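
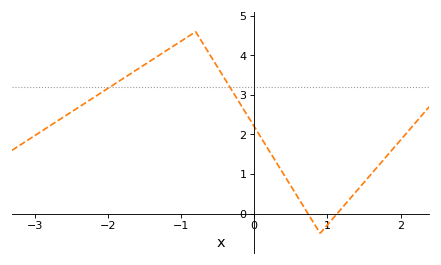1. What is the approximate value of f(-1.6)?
3.6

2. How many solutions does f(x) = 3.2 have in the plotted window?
2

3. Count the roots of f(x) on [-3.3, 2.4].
2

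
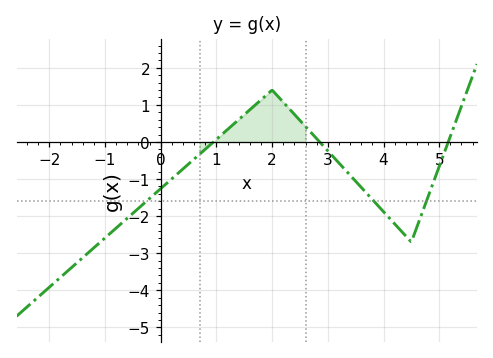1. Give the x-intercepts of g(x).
1, 2.8, 5.2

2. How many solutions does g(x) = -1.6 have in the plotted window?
3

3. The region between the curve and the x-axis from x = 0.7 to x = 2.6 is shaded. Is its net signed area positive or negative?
positive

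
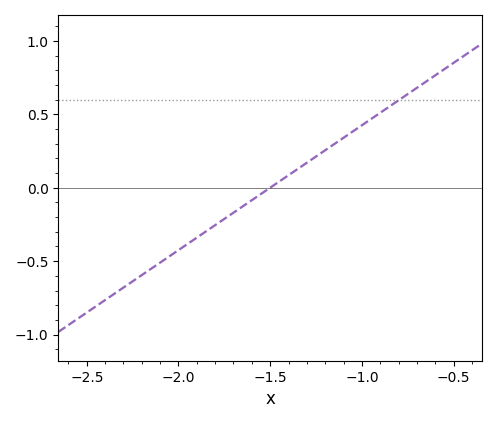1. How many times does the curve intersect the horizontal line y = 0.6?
1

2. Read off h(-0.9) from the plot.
0.51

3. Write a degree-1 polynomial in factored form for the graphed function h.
y = 0.85(x + 1.5)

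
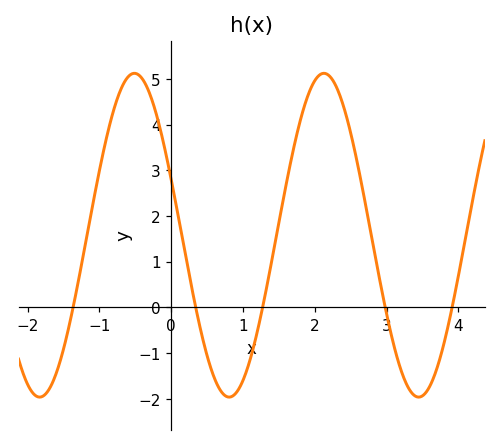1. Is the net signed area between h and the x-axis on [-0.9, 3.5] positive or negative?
positive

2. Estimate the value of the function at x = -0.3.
4.7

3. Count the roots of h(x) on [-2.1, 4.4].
5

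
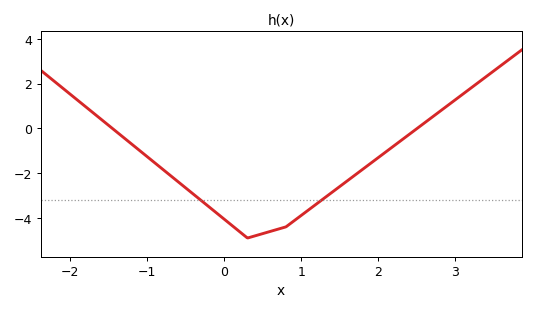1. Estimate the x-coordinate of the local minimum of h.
0.299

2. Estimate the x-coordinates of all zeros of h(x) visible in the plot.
-1.45, 2.5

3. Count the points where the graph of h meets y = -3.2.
2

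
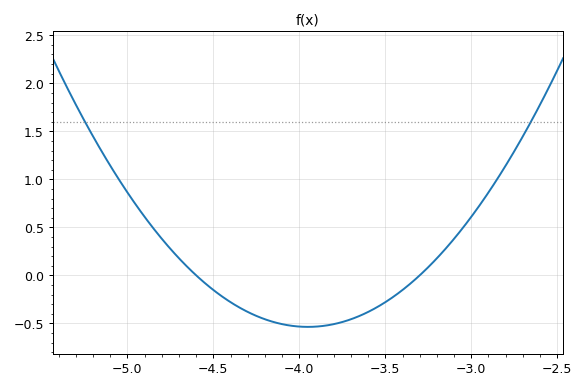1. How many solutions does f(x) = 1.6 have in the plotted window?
2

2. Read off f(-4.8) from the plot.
0.4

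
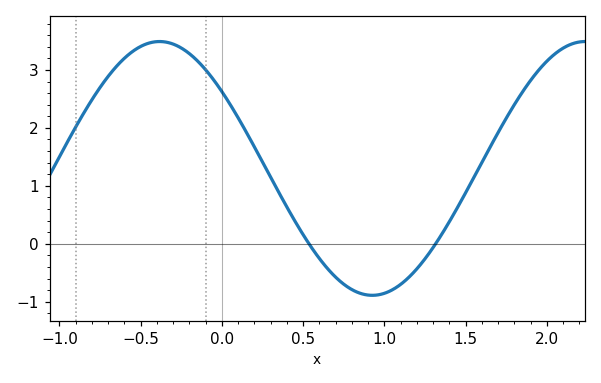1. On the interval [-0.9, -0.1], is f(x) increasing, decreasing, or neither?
neither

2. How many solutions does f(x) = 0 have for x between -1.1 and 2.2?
2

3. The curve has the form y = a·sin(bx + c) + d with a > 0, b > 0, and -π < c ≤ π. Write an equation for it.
y = 2.19sin(2.4x + 2.5) + 1.3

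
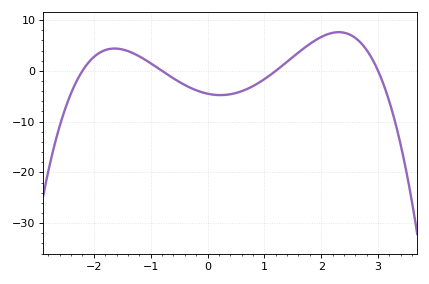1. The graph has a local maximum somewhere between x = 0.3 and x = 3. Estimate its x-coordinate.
2.31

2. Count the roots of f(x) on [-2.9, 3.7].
4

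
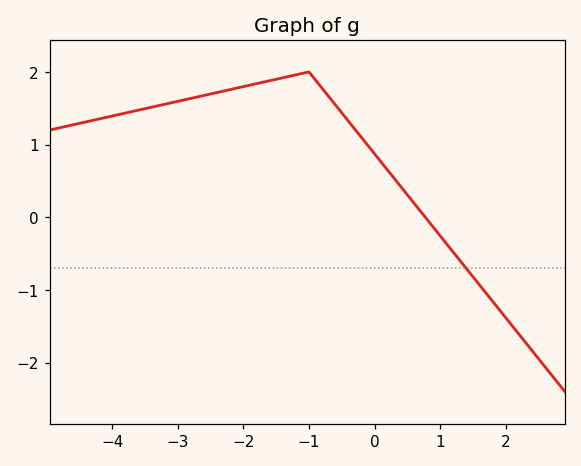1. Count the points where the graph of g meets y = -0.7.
1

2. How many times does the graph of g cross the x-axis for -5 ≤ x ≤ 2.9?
1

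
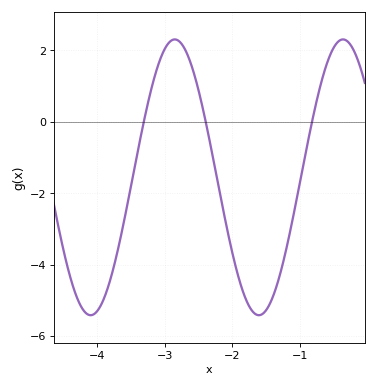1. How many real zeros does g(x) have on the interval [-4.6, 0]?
3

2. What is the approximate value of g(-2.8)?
2.2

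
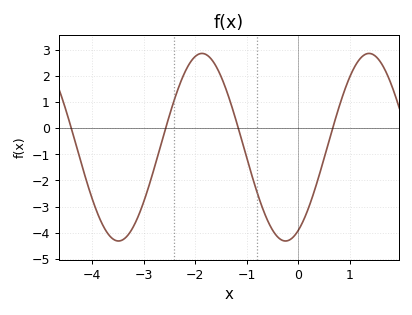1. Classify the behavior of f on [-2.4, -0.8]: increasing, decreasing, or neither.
neither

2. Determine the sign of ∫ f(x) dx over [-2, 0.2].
negative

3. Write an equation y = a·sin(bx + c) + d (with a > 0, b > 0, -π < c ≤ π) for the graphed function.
y = 3.58sin(1.9x - 1.1) - 0.73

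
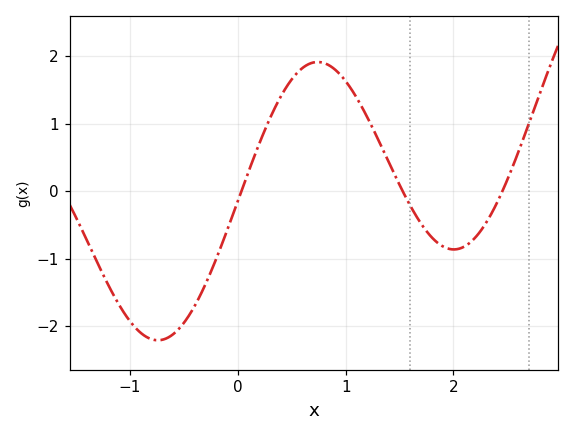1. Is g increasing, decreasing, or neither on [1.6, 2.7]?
neither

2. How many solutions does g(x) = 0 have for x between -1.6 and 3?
3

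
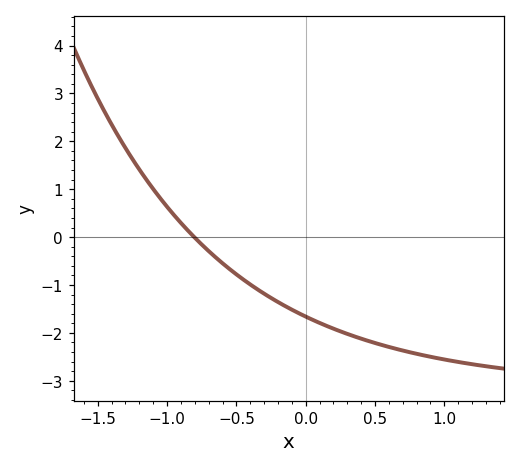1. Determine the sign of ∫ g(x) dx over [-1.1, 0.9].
negative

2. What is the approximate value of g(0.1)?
-1.79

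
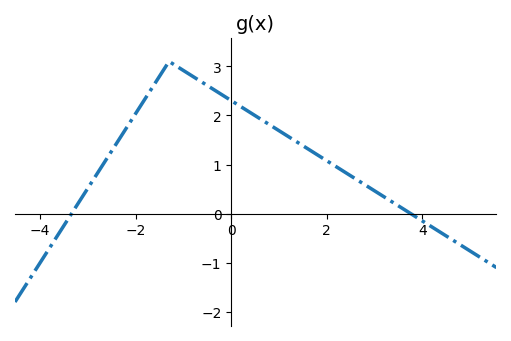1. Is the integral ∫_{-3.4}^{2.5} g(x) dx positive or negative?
positive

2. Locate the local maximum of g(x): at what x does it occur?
-1.3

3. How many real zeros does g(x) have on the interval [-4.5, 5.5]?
2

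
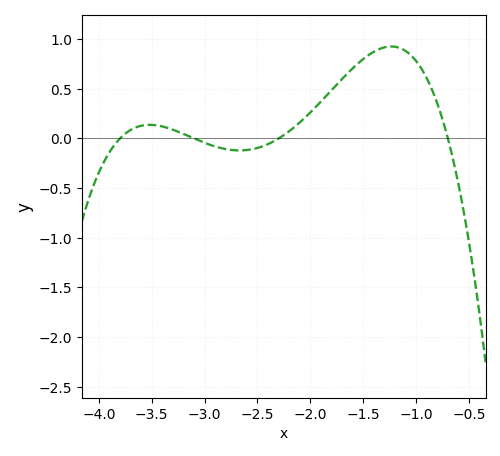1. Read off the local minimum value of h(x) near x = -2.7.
-0.12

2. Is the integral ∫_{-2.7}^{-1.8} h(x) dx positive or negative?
positive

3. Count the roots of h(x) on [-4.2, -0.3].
4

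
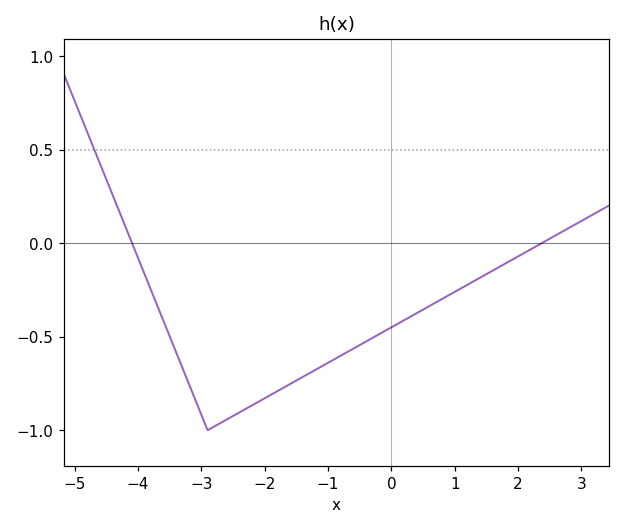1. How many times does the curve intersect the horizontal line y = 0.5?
1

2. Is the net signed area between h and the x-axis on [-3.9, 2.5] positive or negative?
negative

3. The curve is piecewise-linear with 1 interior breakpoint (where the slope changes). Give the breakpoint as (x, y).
(-2.9, -1)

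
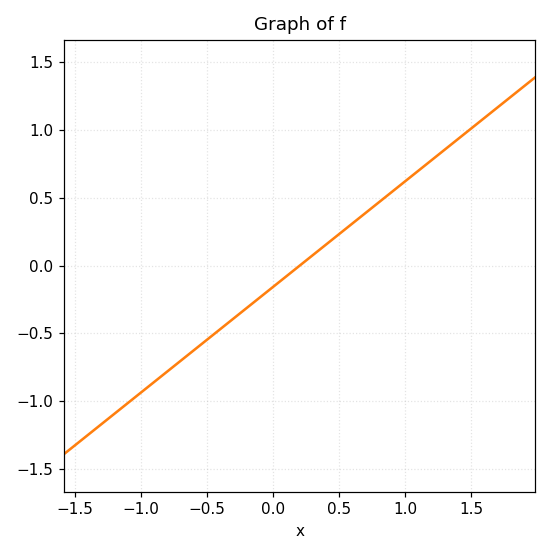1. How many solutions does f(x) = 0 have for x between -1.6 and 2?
1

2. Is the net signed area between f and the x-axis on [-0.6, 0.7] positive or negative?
negative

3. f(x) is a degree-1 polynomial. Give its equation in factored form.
y = 0.78(x - 0.2)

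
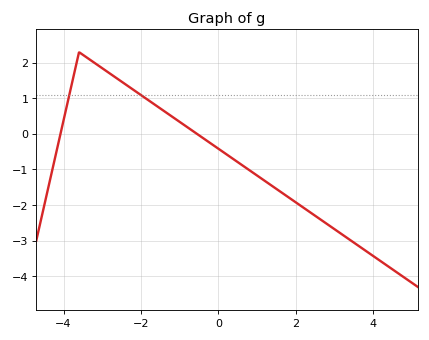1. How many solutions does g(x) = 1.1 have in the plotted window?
2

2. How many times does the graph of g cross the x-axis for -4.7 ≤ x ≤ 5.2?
2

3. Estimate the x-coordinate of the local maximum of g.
-3.6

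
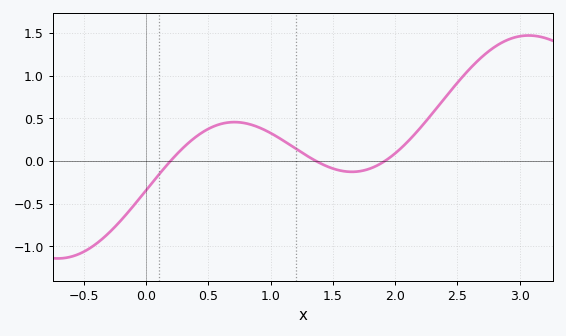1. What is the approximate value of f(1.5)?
-0.089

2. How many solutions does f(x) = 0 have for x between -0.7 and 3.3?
3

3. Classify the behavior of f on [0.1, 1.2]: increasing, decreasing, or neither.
neither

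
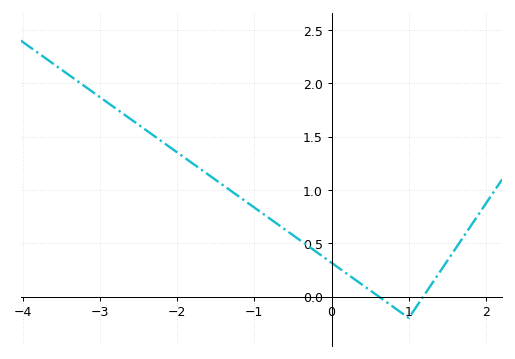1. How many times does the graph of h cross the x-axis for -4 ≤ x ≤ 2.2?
2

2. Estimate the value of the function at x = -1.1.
0.9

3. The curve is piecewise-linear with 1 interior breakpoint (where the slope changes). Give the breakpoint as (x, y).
(1, -0.2)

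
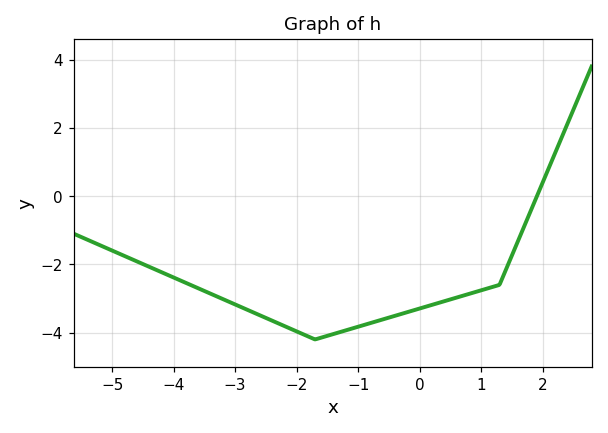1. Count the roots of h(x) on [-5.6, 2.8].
1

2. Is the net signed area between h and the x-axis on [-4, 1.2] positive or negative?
negative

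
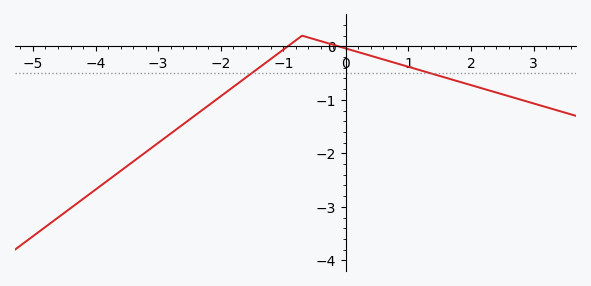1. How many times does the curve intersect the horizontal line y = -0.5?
2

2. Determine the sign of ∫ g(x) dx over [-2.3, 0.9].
negative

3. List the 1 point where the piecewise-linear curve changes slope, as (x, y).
(-0.7, 0.2)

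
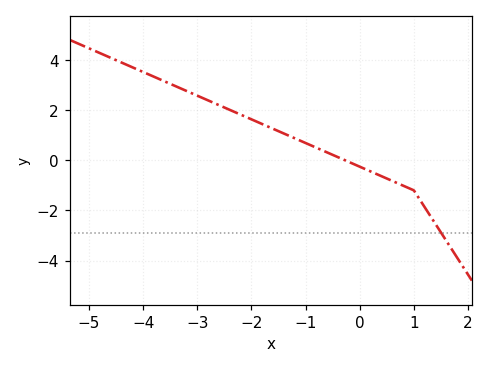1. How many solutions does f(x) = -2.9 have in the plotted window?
1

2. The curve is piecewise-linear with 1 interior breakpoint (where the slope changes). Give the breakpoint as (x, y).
(1, -1.2)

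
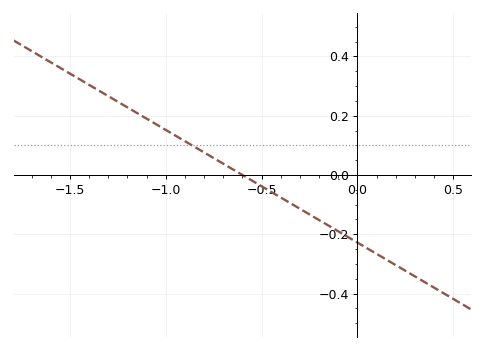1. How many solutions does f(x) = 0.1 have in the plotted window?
1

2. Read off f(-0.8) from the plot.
0.076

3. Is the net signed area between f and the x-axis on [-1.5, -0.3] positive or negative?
positive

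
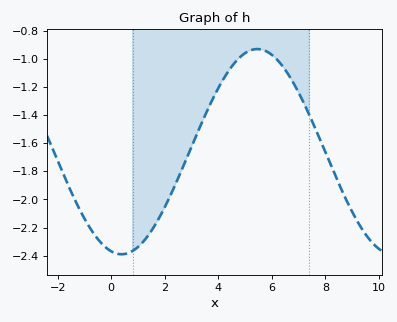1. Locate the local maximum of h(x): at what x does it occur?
5.46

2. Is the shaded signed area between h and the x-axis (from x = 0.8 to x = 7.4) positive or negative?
negative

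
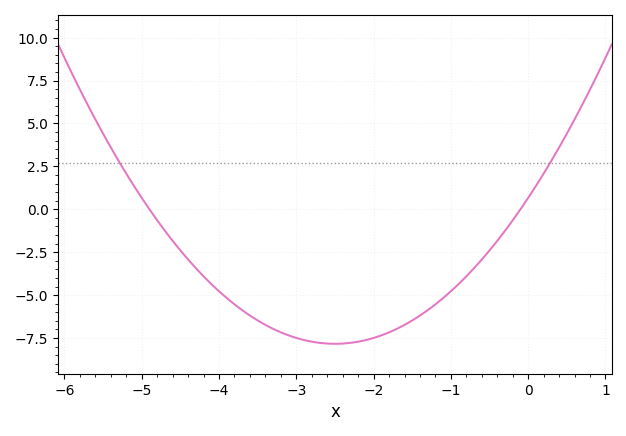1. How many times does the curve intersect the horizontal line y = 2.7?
2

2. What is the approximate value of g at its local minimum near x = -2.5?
-7.83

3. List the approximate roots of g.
-4.9, -0.1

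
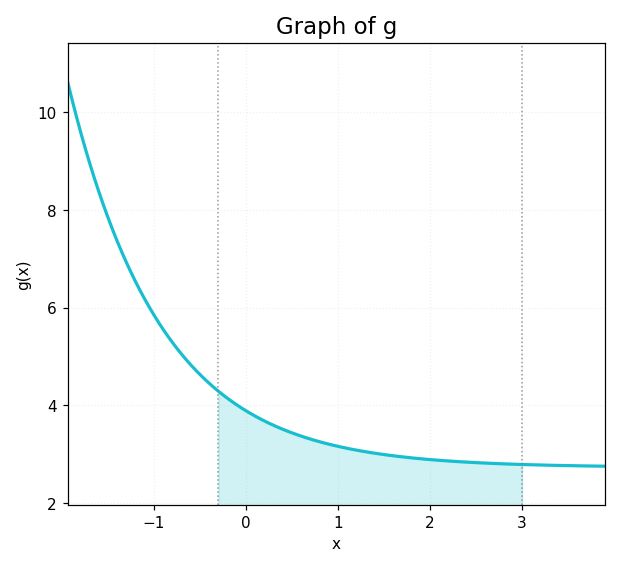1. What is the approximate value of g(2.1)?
2.8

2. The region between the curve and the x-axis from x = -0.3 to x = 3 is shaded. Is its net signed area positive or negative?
positive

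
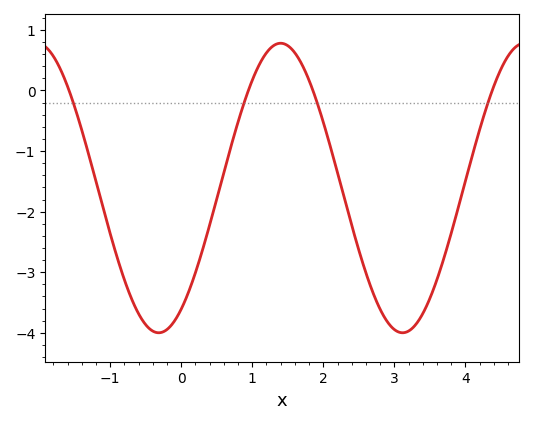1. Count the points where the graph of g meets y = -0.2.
4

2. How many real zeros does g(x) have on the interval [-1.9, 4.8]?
4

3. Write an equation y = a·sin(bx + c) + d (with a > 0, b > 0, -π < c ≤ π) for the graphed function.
y = 2.39sin(1.8x - 0.99) - 1.61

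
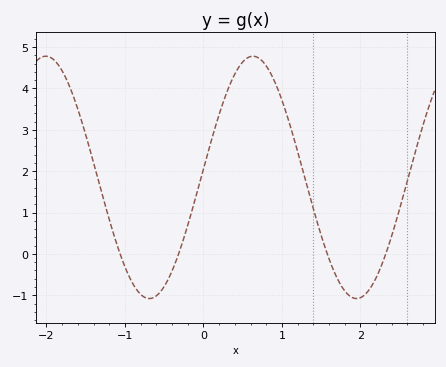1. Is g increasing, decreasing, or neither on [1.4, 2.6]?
neither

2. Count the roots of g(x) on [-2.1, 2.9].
4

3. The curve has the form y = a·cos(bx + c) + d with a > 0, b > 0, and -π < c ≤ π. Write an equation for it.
y = 2.93cos(2.4x - 1.5) + 1.85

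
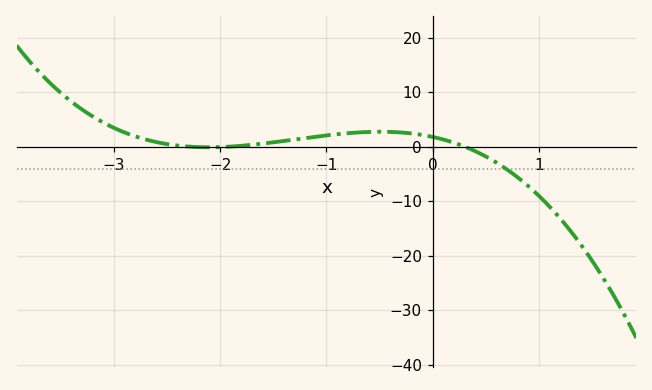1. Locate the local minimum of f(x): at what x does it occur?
-2.1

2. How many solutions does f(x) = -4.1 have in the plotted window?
1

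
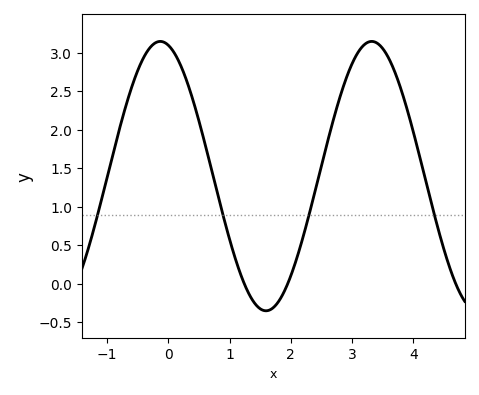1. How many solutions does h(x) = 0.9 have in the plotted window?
4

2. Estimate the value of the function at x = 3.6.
2.93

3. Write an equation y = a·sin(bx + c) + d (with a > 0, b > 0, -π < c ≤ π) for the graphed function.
y = 1.75sin(1.82x + 1.81) + 1.4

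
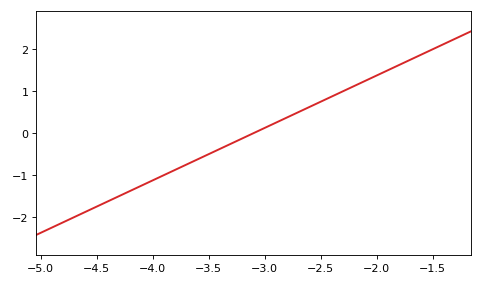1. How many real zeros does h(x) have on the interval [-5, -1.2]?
1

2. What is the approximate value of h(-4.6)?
-1.88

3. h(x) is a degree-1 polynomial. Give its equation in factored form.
y = 1.25(x + 3.1)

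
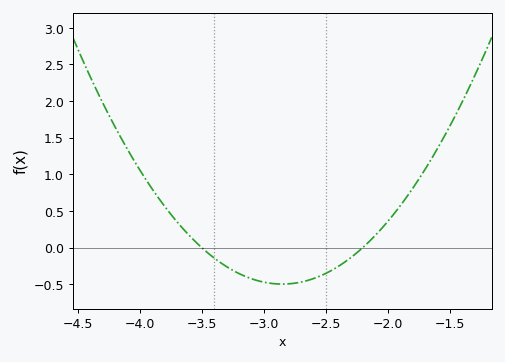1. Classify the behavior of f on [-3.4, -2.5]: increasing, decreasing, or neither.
neither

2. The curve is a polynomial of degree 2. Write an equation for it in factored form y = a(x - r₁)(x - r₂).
y = 1.18(x + 3.5)(x + 2.2)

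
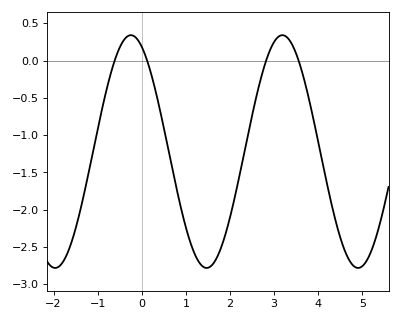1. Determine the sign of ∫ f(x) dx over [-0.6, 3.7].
negative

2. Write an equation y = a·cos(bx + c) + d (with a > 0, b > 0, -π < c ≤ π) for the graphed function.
y = 1.56cos(1.8x + 0.45) - 1.22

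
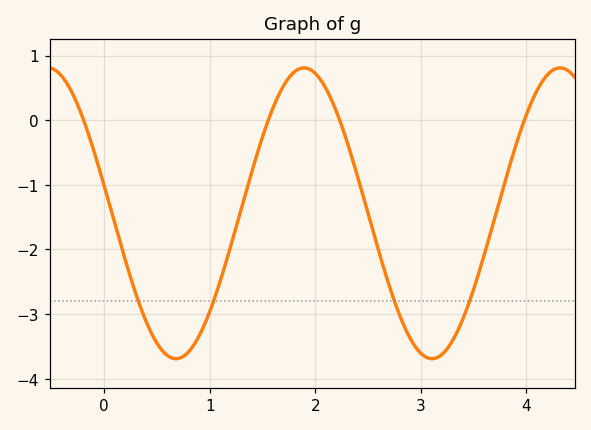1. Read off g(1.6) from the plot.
0.195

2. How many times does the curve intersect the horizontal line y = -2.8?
4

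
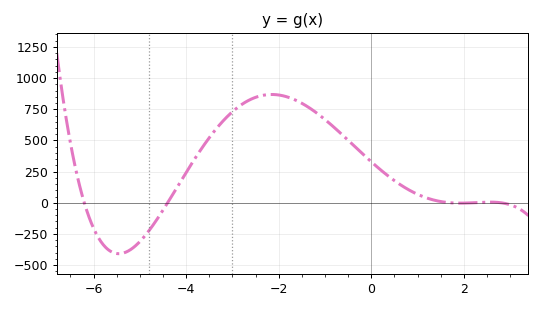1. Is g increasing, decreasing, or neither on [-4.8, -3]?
increasing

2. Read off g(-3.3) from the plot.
620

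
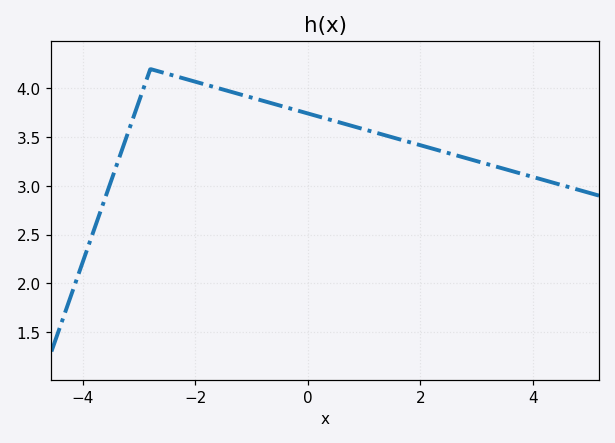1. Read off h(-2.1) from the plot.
4.09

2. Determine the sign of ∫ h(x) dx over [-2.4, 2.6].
positive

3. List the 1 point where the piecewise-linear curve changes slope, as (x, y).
(-2.8, 4.2)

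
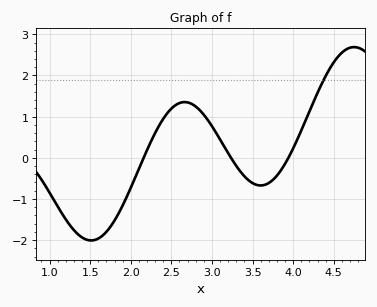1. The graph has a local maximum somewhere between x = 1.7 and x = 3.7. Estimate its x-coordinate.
2.7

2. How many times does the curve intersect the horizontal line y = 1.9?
1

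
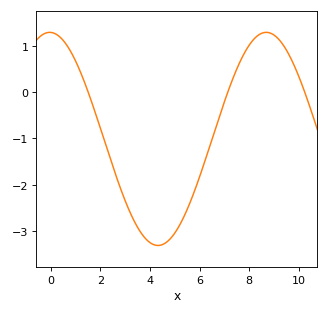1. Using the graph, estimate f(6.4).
-1.18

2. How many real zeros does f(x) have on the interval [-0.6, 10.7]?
3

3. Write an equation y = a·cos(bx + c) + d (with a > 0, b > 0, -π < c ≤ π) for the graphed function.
y = 2.3cos(0.72x + 0.03) - 1.01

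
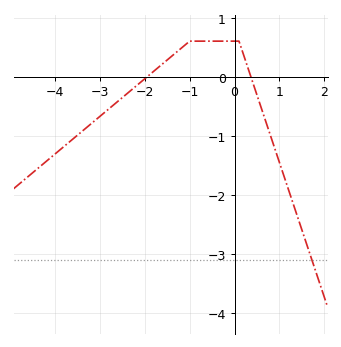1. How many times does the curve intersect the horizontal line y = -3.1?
1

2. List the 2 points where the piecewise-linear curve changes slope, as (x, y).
(-1, 0.6); (0.1, 0.6)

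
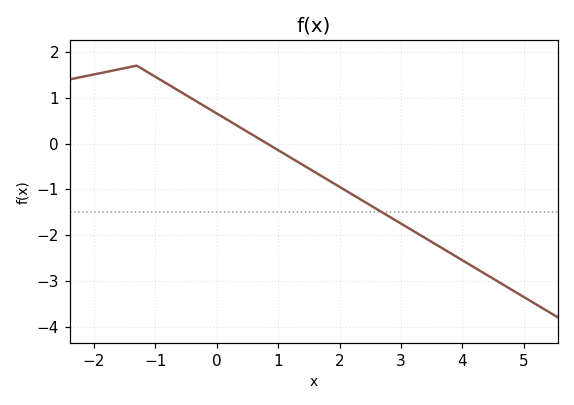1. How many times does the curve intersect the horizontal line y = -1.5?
1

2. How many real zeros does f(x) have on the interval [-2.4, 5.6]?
1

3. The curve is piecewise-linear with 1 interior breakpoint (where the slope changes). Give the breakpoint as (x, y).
(-1.3, 1.7)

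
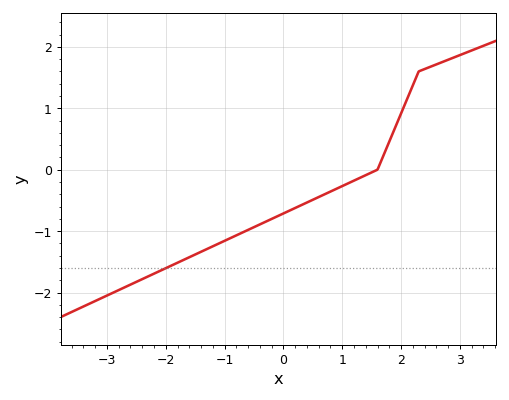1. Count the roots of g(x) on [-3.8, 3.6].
1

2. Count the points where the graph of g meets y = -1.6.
1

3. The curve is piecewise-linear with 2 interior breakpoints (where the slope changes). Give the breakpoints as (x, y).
(1.6, 0); (2.3, 1.6)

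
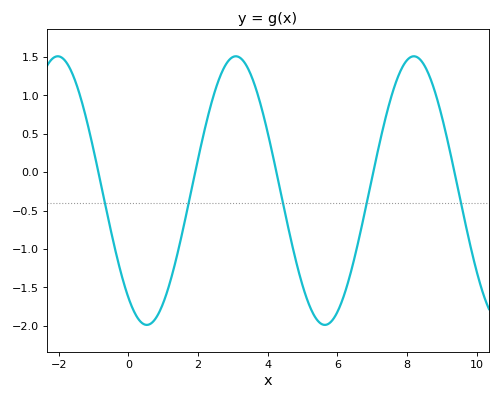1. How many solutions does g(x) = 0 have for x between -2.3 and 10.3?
5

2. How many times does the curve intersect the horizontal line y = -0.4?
5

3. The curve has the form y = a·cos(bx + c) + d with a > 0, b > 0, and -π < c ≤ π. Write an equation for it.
y = 1.75cos(1.2x + 2.5) - 0.24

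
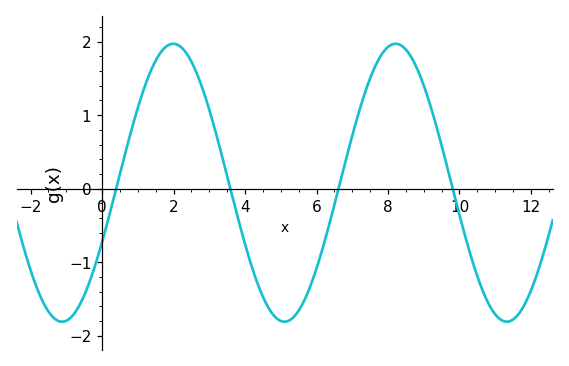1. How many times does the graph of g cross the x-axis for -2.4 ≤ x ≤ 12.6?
4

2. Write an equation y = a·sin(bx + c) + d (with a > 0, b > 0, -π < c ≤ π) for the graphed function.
y = 1.89sin(1.01x - 0.442) + 0.08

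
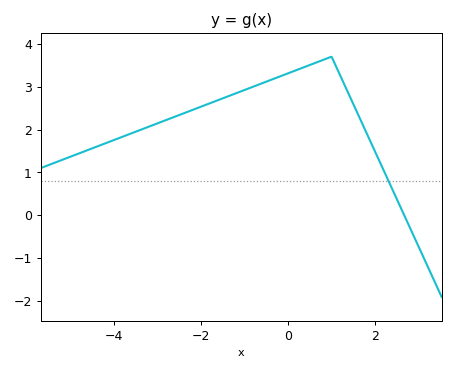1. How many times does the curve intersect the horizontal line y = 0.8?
1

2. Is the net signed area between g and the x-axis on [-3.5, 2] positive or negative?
positive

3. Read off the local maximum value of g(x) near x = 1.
3.7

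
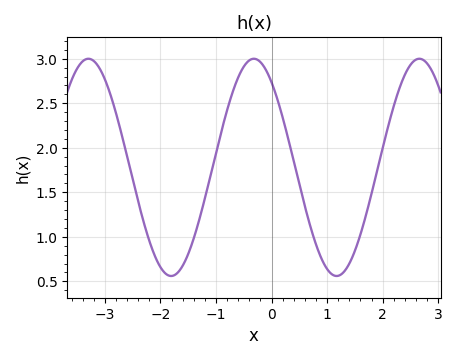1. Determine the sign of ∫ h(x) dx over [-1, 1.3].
positive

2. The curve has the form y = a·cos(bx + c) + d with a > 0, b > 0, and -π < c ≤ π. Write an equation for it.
y = 1.22cos(2.1x + 0.67) + 1.78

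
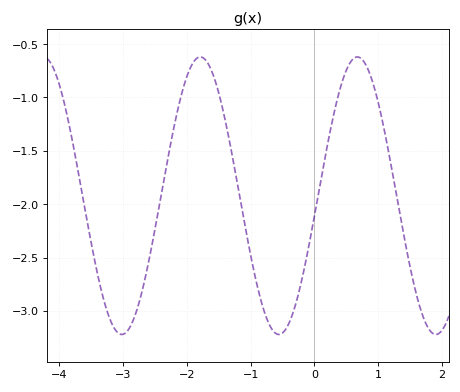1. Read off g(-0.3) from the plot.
-2.95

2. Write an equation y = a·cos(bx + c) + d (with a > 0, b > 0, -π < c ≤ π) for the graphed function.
y = 1.3cos(2.55x - 1.72) - 1.92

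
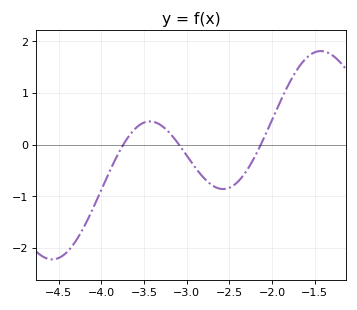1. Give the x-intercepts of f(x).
-3.75, -3.1, -2.15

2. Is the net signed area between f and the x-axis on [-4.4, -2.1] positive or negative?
negative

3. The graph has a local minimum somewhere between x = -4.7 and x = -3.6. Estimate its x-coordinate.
-4.55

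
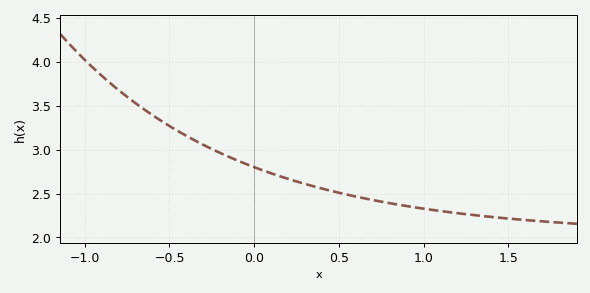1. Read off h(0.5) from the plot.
2.51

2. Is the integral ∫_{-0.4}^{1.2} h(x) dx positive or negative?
positive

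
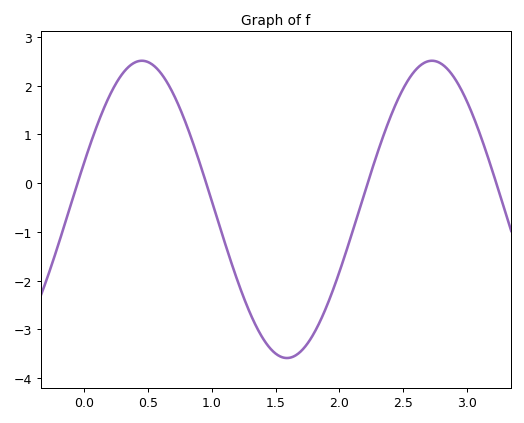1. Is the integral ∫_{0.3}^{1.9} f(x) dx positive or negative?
negative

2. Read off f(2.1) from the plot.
-1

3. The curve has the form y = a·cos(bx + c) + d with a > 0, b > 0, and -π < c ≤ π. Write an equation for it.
y = 3.05cos(2.8x - 1.3) - 0.54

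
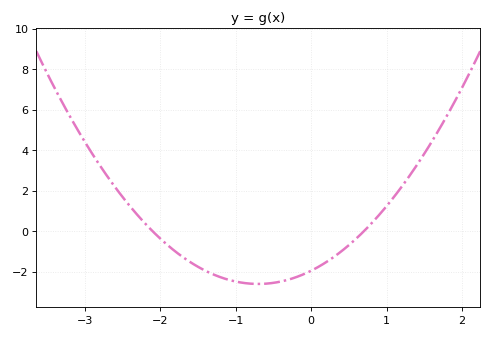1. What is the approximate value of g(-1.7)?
-1.2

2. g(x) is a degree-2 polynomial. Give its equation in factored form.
y = 1.33(x + 2.1)(x - 0.7)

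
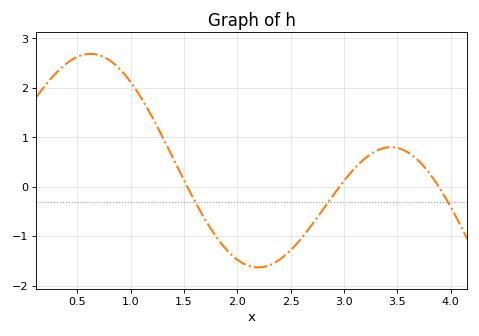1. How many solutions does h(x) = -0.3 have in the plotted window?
3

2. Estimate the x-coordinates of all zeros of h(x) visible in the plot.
1.5, 3, 3.9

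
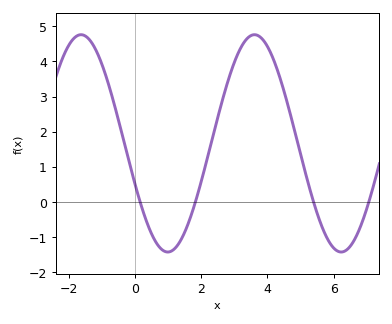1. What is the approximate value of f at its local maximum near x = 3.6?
4.76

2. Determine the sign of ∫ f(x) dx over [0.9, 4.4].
positive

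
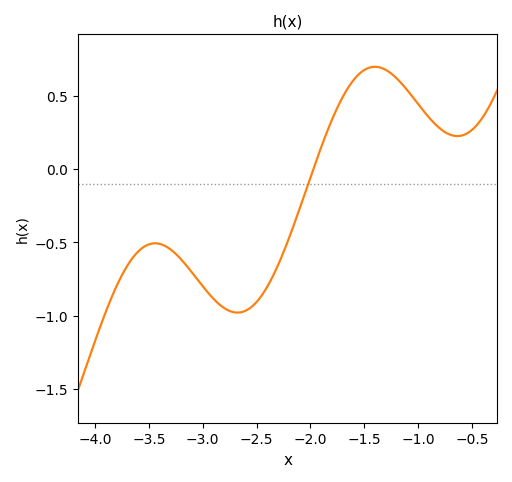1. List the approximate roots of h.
-2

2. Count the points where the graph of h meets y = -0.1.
1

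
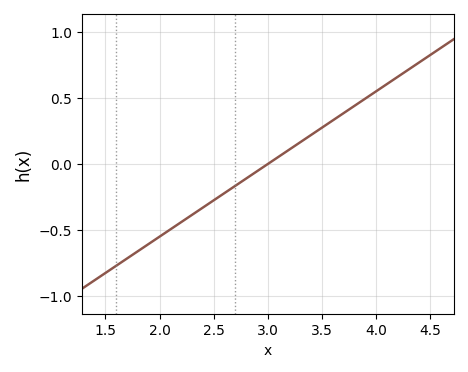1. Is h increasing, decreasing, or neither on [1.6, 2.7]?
increasing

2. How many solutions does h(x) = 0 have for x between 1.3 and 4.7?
1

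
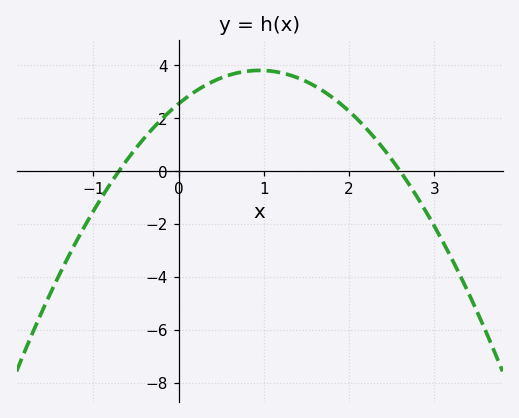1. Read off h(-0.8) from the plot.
-0.476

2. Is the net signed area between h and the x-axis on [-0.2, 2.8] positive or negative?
positive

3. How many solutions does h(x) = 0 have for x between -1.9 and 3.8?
2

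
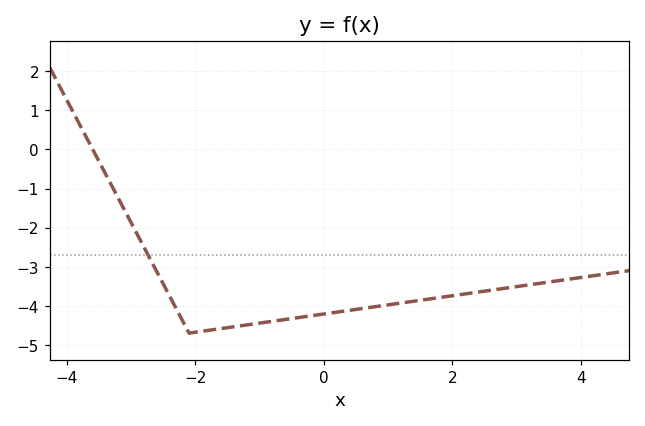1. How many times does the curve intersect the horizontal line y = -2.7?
1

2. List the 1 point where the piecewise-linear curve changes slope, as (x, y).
(-2.1, -4.7)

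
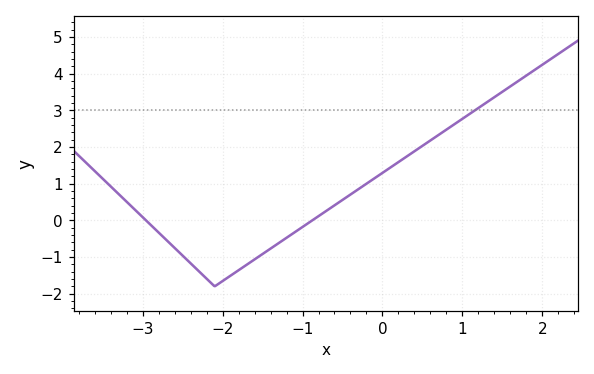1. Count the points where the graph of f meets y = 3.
1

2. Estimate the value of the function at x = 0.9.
2.6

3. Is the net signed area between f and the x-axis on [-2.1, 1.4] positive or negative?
positive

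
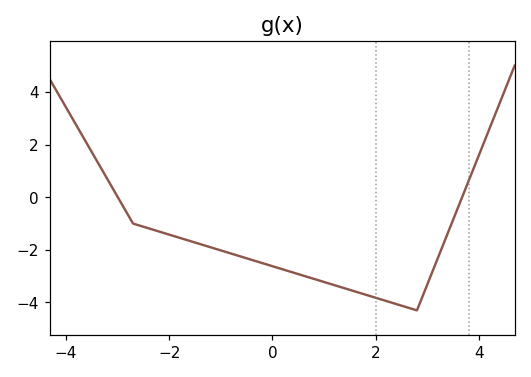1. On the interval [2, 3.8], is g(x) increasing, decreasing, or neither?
neither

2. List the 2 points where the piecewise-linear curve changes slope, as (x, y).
(-2.7, -1); (2.8, -4.3)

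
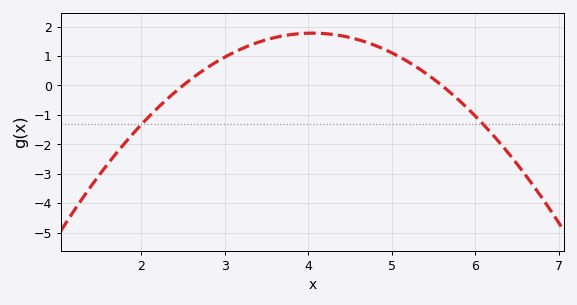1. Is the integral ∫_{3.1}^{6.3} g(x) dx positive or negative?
positive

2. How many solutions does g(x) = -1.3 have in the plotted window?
2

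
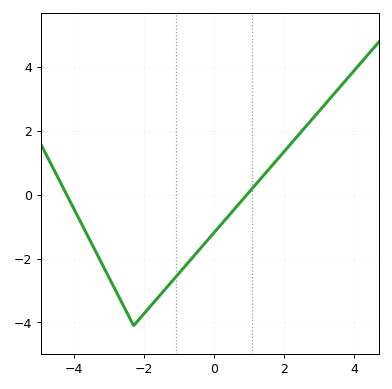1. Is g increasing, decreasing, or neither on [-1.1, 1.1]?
increasing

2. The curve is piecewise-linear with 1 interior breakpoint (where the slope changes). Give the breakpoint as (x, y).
(-2.3, -4.1)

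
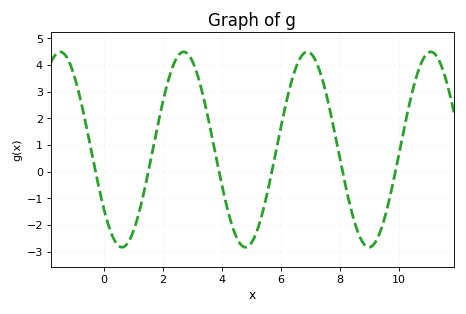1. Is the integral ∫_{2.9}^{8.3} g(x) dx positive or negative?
positive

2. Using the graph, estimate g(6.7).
4.3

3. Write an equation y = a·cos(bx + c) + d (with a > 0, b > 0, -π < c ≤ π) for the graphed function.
y = 3.66cos(1.5x + 2.2) + 0.83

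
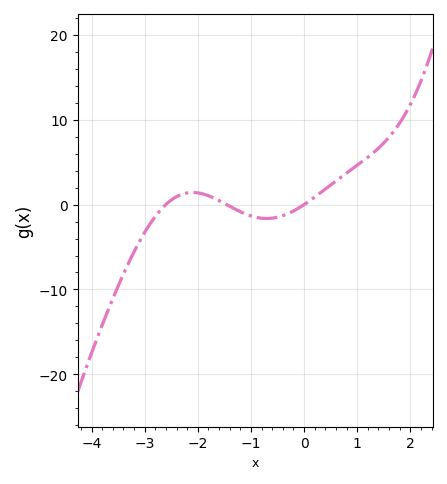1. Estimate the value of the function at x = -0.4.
-1.3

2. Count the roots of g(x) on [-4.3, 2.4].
3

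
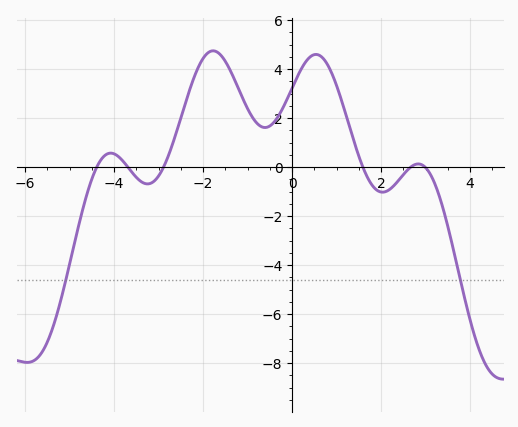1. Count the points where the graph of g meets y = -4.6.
2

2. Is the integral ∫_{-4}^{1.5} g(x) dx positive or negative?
positive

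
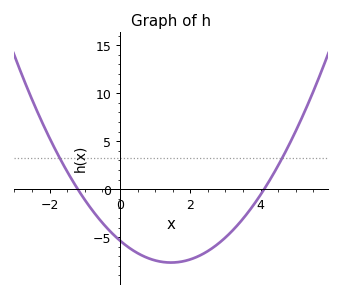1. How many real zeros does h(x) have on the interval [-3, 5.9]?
2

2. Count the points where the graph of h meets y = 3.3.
2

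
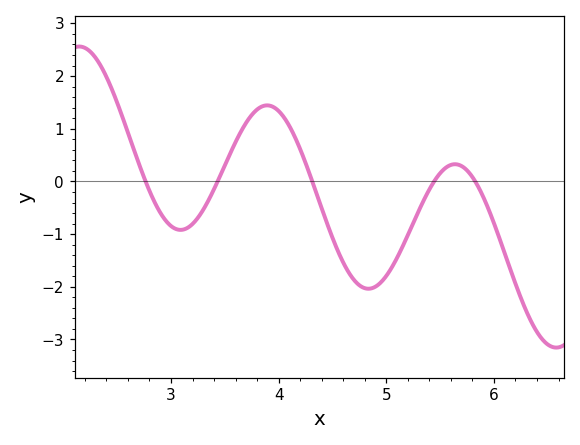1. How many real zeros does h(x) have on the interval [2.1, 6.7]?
5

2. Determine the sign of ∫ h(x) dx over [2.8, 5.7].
negative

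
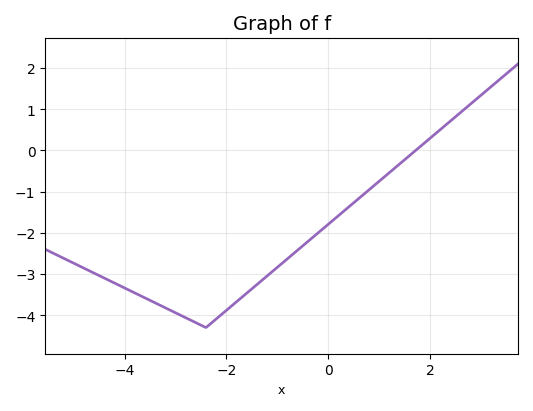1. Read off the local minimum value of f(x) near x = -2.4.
-4.3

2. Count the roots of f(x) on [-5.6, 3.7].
1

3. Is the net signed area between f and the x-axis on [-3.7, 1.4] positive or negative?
negative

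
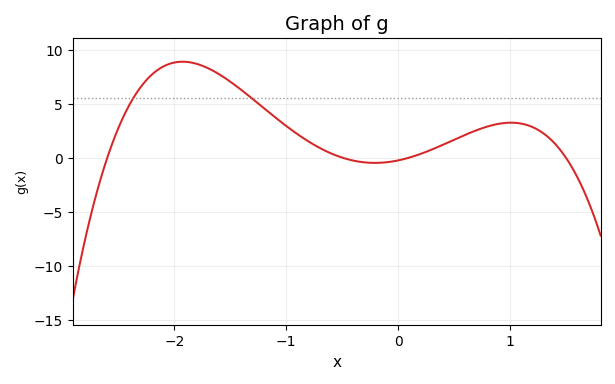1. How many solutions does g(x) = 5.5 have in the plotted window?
2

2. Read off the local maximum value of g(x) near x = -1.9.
9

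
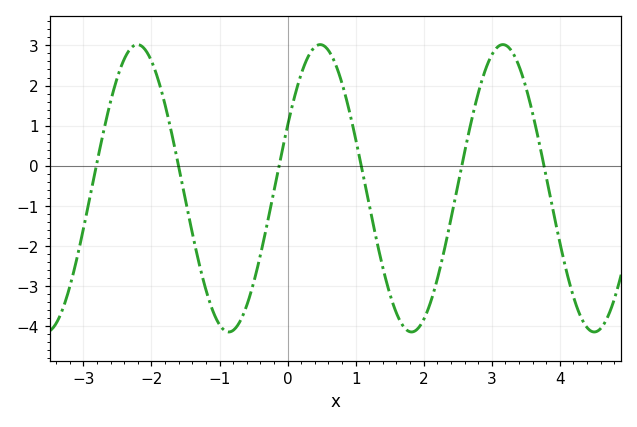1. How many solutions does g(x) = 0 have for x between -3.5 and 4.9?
6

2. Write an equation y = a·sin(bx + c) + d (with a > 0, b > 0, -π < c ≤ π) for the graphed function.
y = 3.58sin(2.3x + 0.45) - 0.56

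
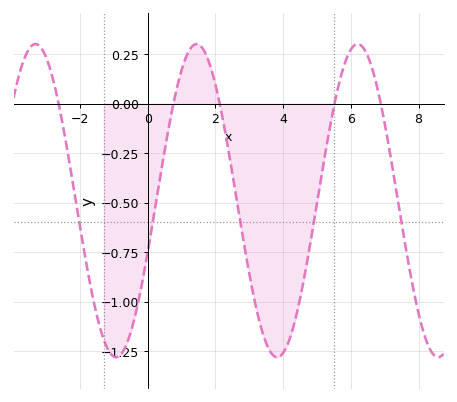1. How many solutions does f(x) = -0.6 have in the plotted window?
5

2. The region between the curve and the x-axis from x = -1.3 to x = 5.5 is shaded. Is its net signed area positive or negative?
negative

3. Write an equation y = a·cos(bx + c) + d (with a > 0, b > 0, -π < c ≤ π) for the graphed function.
y = 0.79cos(1.3x - 1.9) - 0.49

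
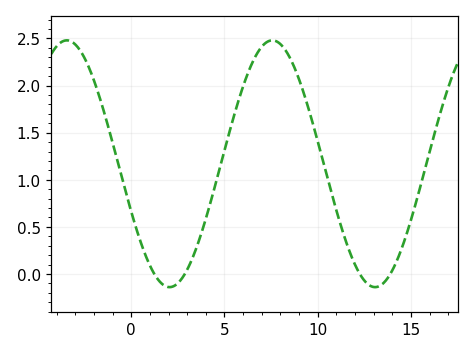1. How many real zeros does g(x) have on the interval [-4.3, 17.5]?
4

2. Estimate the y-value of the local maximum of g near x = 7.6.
2.5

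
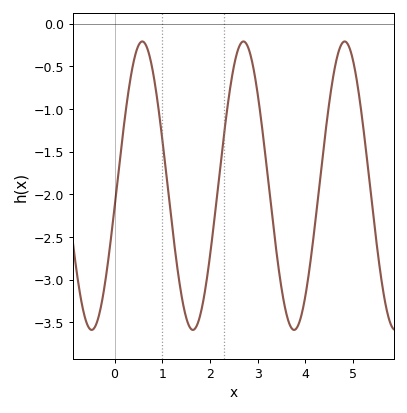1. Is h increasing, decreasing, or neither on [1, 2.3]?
neither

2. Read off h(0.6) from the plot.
-0.2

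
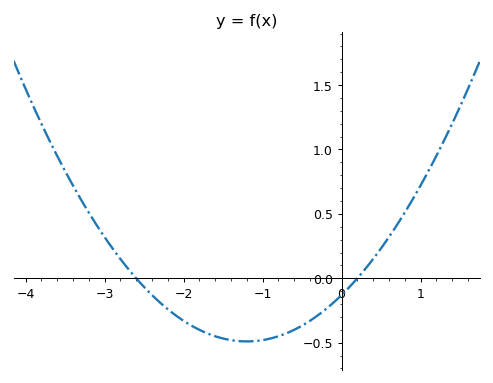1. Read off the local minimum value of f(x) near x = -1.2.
-0.49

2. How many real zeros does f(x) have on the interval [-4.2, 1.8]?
2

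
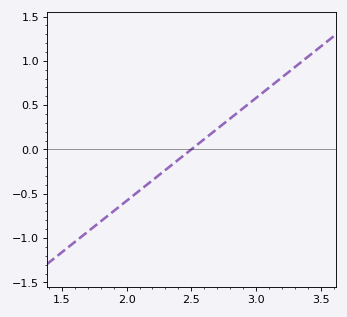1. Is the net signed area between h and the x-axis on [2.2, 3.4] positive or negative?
positive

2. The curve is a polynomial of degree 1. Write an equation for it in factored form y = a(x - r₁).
y = 1.16(x - 2.5)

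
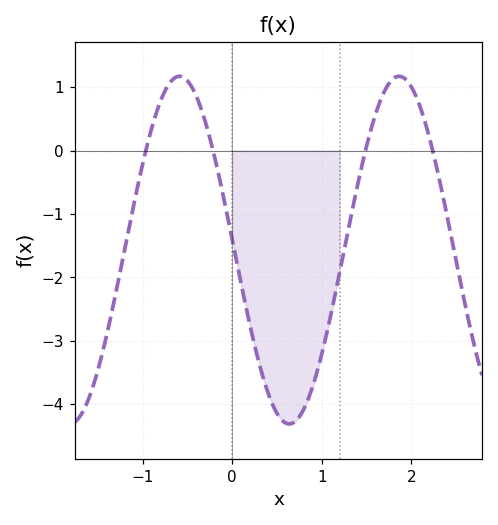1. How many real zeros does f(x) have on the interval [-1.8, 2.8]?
4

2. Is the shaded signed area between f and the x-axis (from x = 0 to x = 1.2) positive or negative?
negative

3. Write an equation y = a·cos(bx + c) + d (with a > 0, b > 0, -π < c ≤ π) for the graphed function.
y = 2.74cos(2.56x + 1.51) - 1.57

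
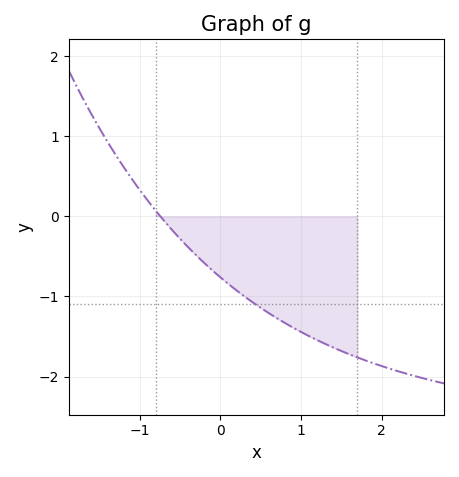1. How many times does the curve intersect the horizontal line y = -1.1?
1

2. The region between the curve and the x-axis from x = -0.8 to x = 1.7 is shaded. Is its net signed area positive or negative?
negative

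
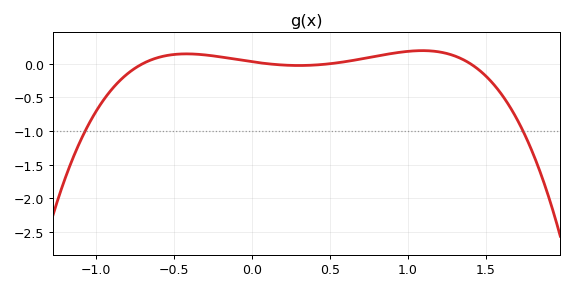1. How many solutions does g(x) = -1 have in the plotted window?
2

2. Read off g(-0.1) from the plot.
0.05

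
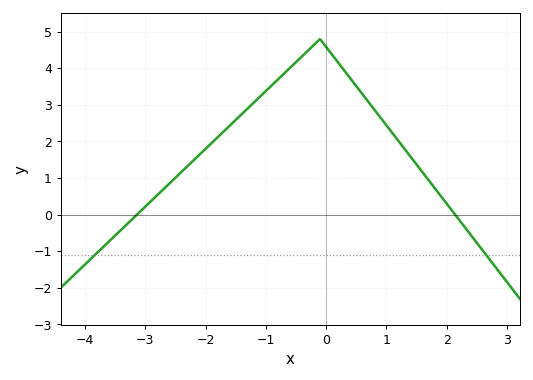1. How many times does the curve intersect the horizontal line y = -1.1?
2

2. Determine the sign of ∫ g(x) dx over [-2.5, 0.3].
positive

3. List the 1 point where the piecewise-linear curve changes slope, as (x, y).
(-0.1, 4.8)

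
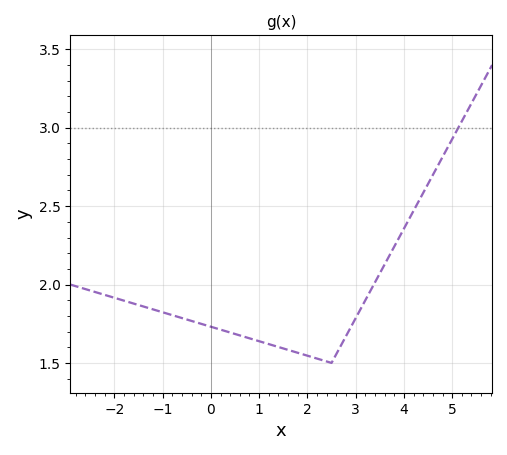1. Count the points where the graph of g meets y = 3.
1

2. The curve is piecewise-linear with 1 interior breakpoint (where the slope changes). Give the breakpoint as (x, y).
(2.5, 1.5)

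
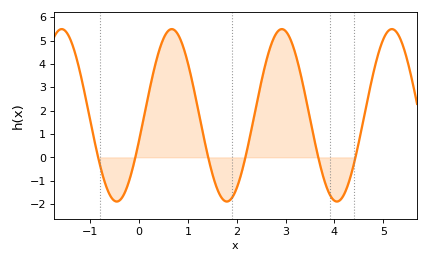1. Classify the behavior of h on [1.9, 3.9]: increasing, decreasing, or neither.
neither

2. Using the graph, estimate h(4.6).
1.7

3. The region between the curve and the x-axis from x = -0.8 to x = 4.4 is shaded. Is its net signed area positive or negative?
positive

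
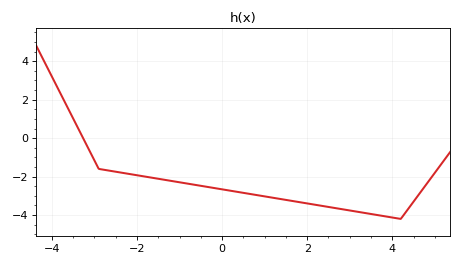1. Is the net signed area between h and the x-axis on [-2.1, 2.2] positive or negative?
negative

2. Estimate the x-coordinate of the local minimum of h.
4.2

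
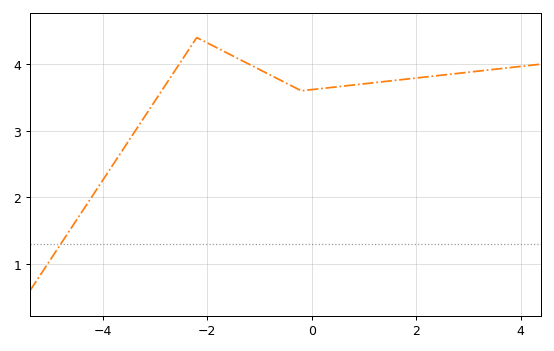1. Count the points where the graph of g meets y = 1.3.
1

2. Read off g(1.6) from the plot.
3.8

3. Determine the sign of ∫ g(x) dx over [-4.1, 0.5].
positive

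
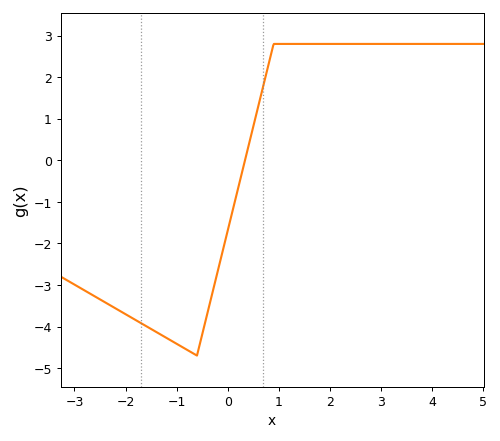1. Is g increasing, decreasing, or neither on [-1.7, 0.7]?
neither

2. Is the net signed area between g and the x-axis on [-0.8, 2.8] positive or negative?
positive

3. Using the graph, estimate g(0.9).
2.8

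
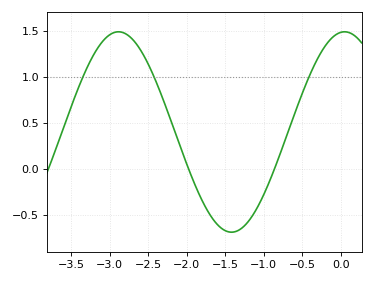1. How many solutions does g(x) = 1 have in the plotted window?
3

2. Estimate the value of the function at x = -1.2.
-0.575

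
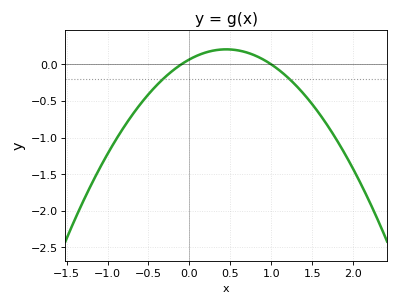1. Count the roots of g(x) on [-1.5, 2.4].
2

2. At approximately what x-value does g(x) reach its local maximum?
0.45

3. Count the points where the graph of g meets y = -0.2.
2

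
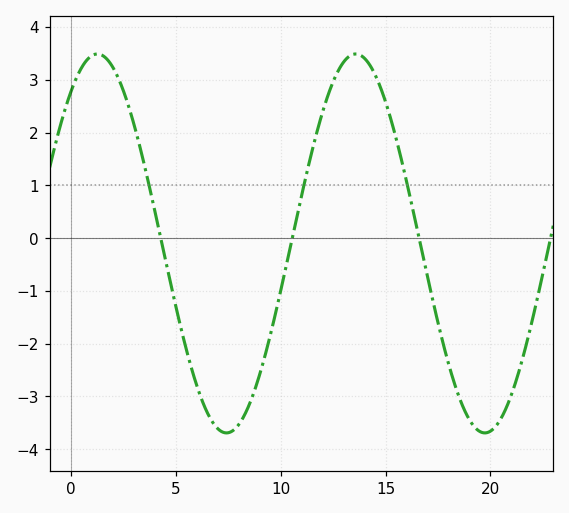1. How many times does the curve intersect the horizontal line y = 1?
3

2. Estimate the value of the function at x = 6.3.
-3.1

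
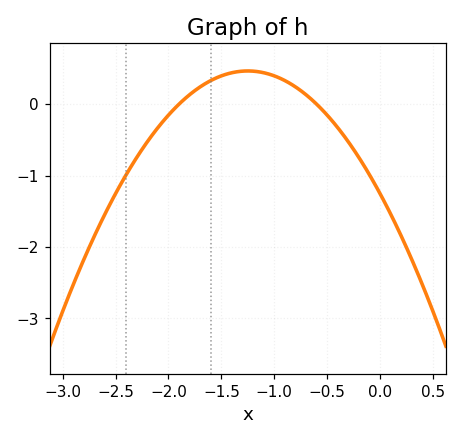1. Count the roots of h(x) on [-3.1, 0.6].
2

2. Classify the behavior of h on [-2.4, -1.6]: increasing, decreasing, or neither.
increasing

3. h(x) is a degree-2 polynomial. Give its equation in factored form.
y = -1.1(x + 1.9)(x + 0.6)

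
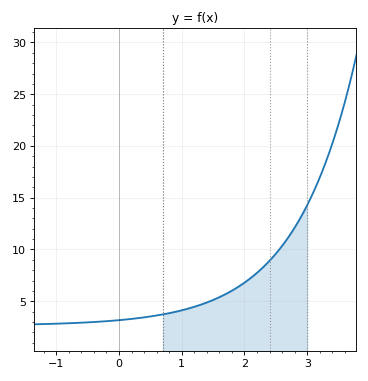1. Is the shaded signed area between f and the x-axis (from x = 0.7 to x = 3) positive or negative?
positive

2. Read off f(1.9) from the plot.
6.5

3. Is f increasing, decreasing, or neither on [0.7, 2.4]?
increasing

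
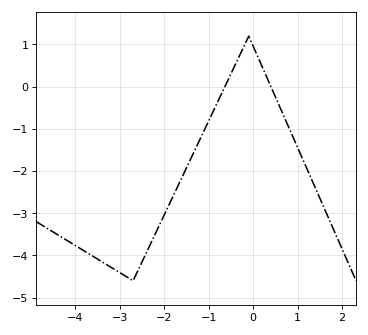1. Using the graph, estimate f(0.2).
0.479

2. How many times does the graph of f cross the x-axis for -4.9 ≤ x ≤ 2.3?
2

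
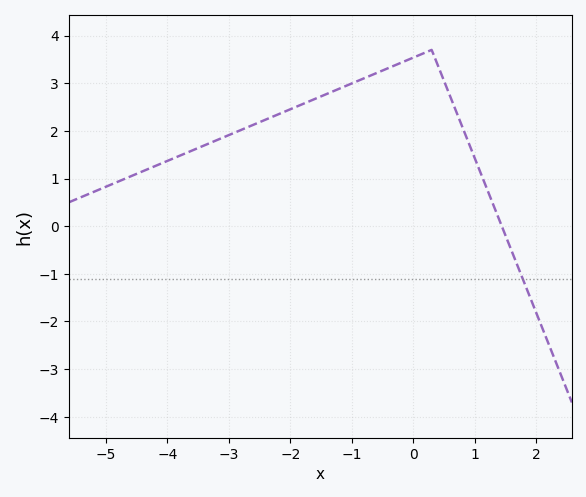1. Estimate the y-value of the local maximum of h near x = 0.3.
3.7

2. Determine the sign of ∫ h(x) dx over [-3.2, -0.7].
positive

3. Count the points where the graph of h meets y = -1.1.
1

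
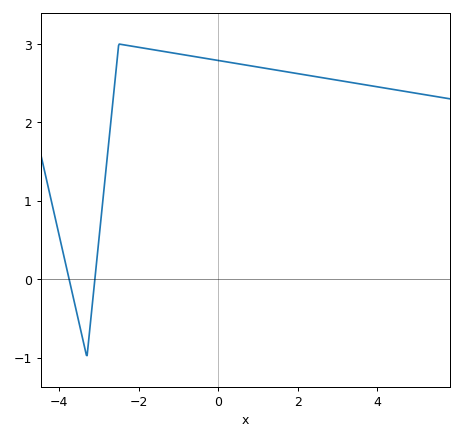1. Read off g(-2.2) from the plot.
3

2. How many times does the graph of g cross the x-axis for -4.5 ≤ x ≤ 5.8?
2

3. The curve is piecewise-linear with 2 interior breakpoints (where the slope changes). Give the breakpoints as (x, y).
(-3.3, -1); (-2.5, 3)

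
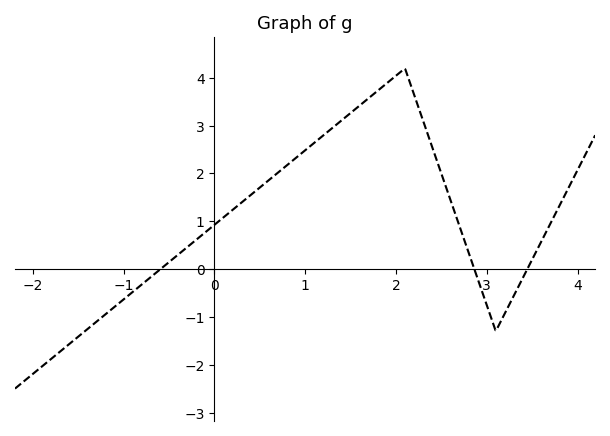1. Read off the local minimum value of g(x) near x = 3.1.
-1.29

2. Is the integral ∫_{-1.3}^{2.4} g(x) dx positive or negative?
positive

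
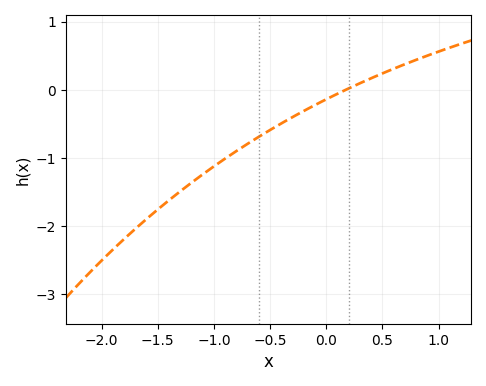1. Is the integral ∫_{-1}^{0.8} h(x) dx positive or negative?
negative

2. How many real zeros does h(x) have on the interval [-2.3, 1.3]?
1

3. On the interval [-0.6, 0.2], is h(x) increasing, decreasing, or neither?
increasing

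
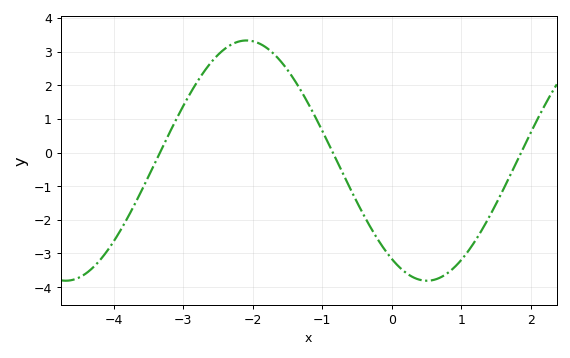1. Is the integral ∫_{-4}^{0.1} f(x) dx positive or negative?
positive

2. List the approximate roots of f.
-3.33, -0.85, 1.86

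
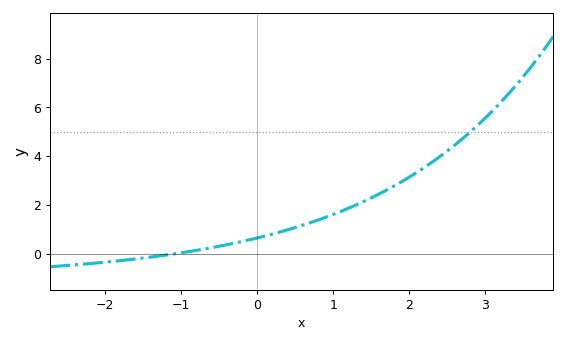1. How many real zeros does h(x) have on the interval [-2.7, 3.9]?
1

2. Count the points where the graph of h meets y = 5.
1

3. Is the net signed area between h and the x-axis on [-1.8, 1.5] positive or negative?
positive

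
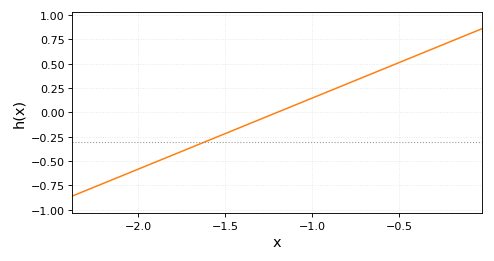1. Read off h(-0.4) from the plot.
0.584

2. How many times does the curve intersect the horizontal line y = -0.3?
1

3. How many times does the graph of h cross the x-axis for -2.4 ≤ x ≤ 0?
1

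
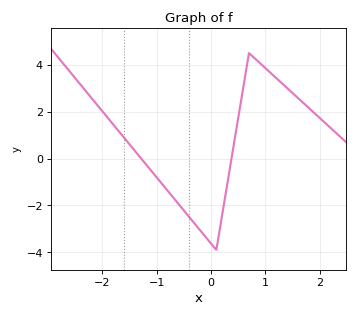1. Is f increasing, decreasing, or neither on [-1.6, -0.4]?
decreasing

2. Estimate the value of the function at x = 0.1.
-4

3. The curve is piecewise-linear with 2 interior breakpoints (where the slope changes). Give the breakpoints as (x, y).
(0.1, -3.9); (0.7, 4.5)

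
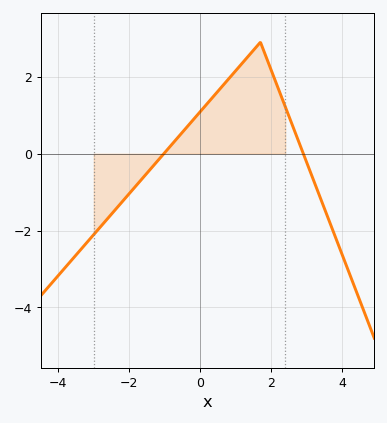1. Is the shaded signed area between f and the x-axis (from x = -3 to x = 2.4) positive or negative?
positive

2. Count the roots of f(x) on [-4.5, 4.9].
2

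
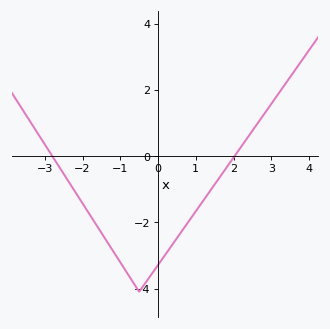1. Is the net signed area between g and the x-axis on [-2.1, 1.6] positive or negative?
negative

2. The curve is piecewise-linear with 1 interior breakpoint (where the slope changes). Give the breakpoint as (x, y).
(-0.5, -4.1)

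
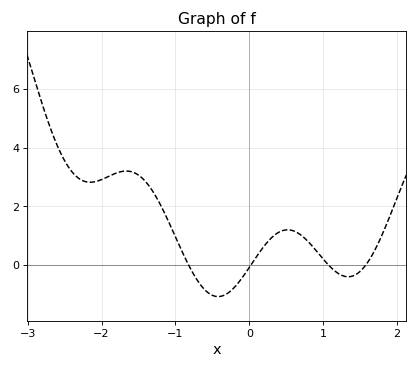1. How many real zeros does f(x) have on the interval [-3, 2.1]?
4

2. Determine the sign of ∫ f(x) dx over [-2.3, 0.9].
positive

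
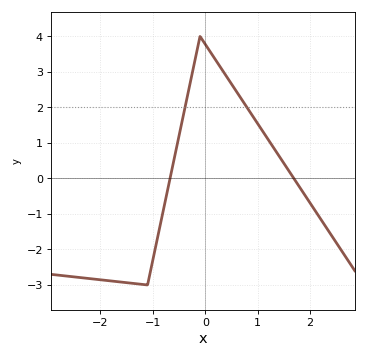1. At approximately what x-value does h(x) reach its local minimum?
-1.1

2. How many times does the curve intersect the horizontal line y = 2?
2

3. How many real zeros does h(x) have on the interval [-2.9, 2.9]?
2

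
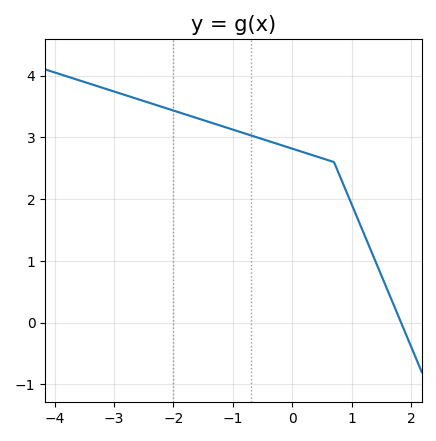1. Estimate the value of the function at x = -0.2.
2.88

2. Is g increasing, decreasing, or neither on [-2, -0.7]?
decreasing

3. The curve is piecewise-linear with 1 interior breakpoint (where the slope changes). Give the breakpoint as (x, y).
(0.7, 2.6)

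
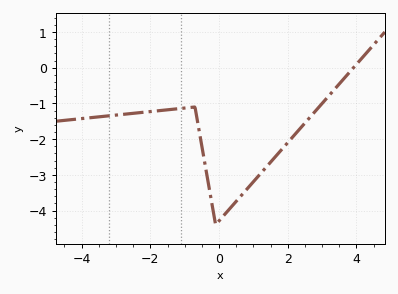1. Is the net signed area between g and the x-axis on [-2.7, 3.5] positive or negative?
negative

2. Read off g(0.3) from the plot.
-4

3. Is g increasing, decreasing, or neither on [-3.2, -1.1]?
increasing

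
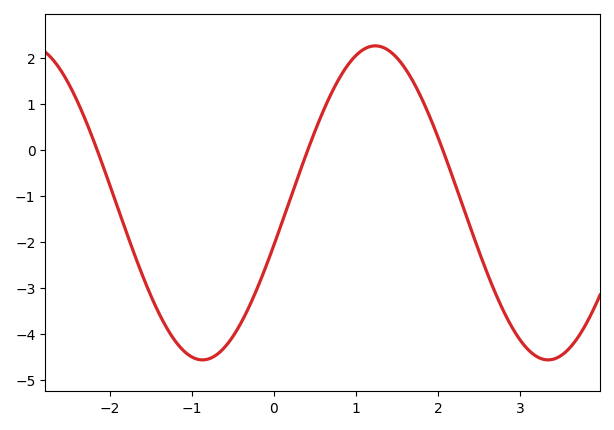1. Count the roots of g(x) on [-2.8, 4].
3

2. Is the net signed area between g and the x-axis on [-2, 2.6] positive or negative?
negative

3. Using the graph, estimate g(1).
2.06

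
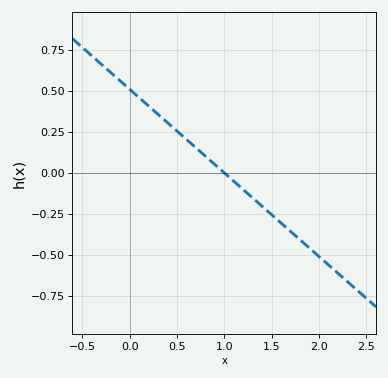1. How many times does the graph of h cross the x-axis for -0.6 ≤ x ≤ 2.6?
1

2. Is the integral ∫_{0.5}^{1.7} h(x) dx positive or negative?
negative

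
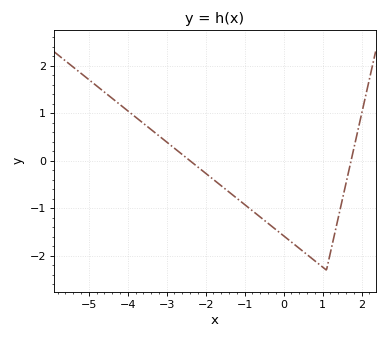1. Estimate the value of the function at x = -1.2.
-0.8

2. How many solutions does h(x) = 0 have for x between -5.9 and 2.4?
2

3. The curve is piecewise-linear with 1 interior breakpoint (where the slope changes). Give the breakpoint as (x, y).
(1.1, -2.3)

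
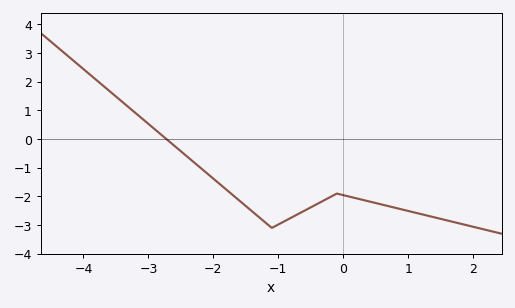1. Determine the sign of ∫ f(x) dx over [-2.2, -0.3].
negative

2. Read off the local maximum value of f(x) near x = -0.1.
-1.9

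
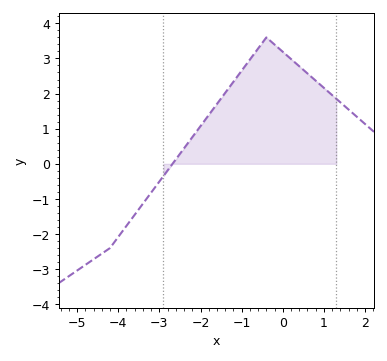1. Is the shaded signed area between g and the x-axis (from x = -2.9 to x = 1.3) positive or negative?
positive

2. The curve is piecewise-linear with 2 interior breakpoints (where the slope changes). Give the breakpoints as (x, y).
(-4.2, -2.4); (-0.4, 3.6)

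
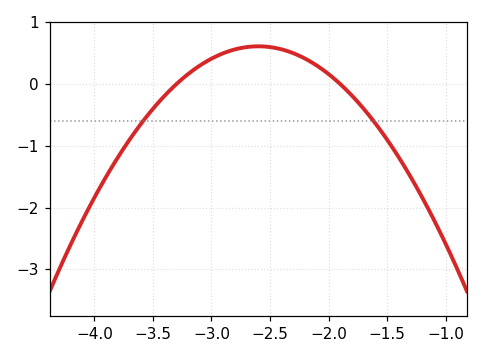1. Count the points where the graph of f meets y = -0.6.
2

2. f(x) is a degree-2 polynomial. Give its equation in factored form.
y = -1.25(x + 3.3)(x + 1.9)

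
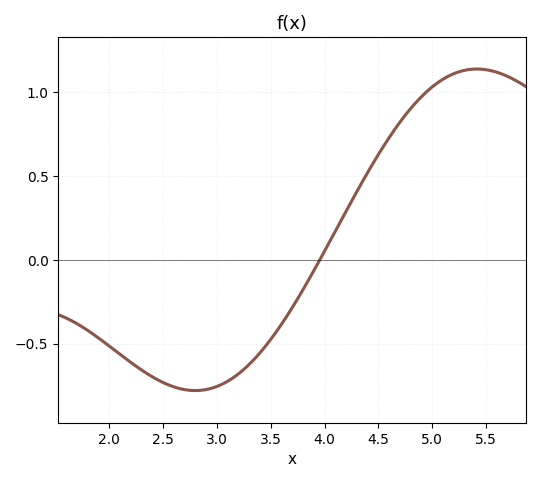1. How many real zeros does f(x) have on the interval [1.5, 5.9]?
1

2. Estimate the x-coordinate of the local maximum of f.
5.4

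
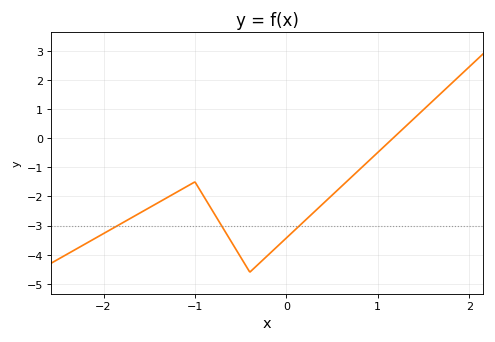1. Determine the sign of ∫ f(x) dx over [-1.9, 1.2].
negative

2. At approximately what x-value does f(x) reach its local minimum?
-0.4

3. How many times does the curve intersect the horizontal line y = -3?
3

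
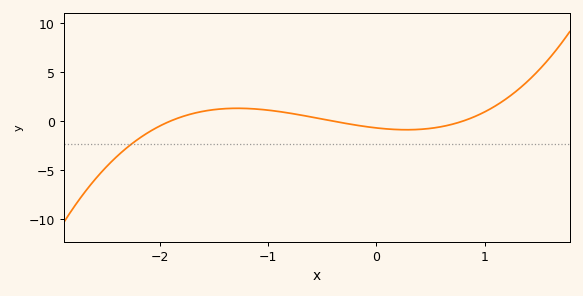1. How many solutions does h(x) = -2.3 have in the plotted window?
1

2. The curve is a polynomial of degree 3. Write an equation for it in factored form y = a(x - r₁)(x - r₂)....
y = 1.15(x + 1.9)(x + 0.4)(x - 0.8)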